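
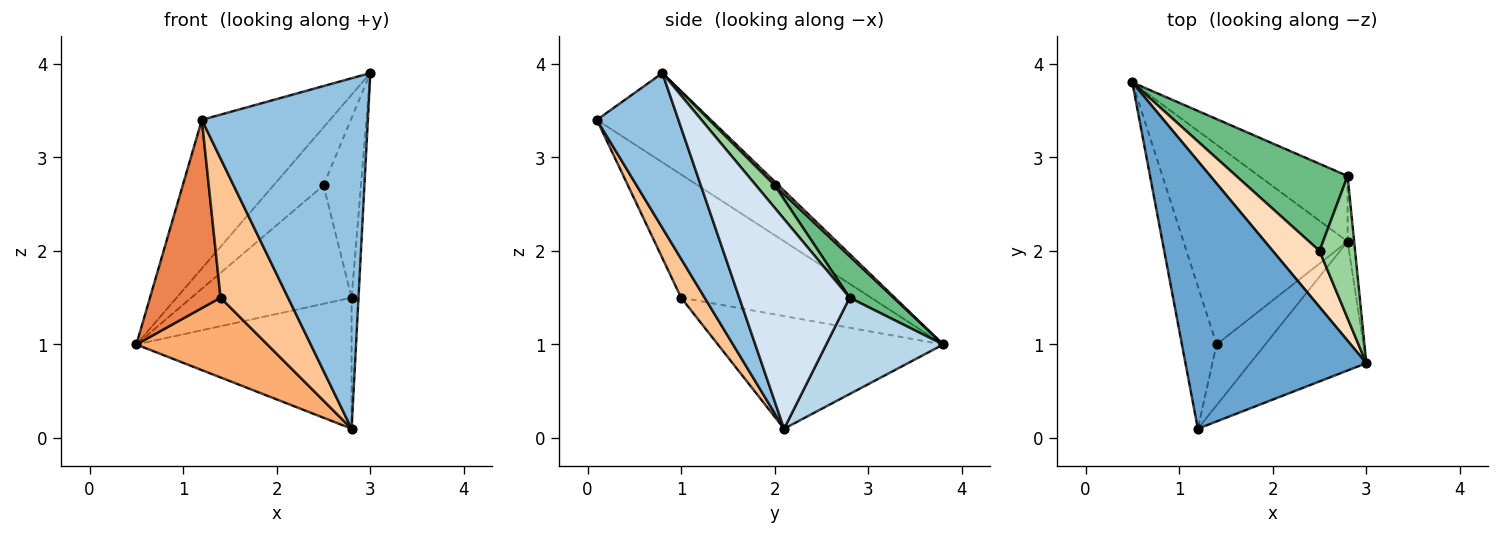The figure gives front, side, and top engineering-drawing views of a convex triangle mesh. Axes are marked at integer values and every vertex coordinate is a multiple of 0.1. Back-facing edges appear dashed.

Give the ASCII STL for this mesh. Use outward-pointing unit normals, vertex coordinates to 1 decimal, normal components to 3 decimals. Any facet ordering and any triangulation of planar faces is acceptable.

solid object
 facet normal -0.396 0.446 0.803
  outer loop
   vertex 1.2 0.1 3.4
   vertex 3.0 0.8 3.9
   vertex 0.5 3.8 1.0
  endloop
 endfacet
 facet normal 0.419 -0.852 -0.314
  outer loop
   vertex 2.8 2.1 0.1
   vertex 3.0 0.8 3.9
   vertex 1.2 0.1 3.4
  endloop
 endfacet
 facet normal 0.437 0.804 -0.402
  outer loop
   vertex 2.8 2.8 1.5
   vertex 2.8 2.1 0.1
   vertex 0.5 3.8 1.0
  endloop
 endfacet
 facet normal 0.998 0.062 -0.031
  outer loop
   vertex 2.8 2.8 1.5
   vertex 3.0 0.8 3.9
   vertex 2.8 2.1 0.1
  endloop
 endfacet
 facet normal -0.906 -0.337 -0.255
  outer loop
   vertex 1.4 1.0 1.5
   vertex 1.2 0.1 3.4
   vertex 0.5 3.8 1.0
  endloop
 endfacet
 facet normal -0.538 -0.313 -0.783
  outer loop
   vertex 1.4 1.0 1.5
   vertex 0.5 3.8 1.0
   vertex 2.8 2.1 0.1
  endloop
 endfacet
 facet normal 0.304 -0.873 -0.381
  outer loop
   vertex 1.4 1.0 1.5
   vertex 2.8 2.1 0.1
   vertex 1.2 0.1 3.4
  endloop
 endfacet
 facet normal 0.056 0.717 0.694
  outer loop
   vertex 2.5 2.0 2.7
   vertex 0.5 3.8 1.0
   vertex 3.0 0.8 3.9
  endloop
 endfacet
 facet normal 0.216 0.787 0.578
  outer loop
   vertex 2.5 2.0 2.7
   vertex 2.8 2.8 1.5
   vertex 0.5 3.8 1.0
  endloop
 endfacet
 facet normal 0.365 0.730 0.578
  outer loop
   vertex 2.5 2.0 2.7
   vertex 3.0 0.8 3.9
   vertex 2.8 2.8 1.5
  endloop
 endfacet
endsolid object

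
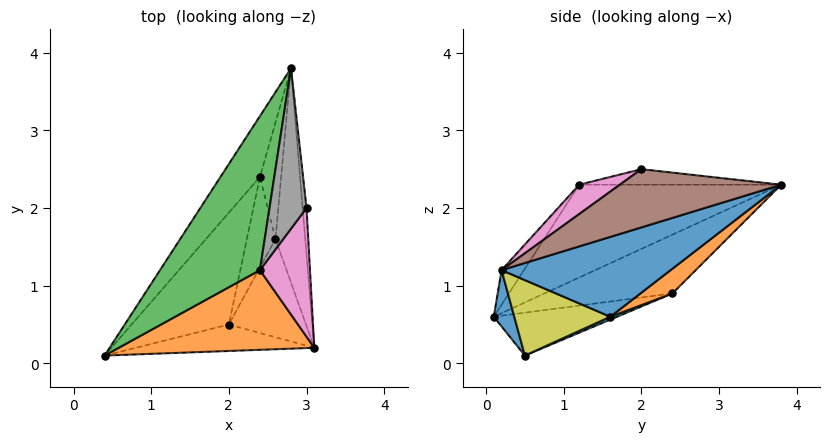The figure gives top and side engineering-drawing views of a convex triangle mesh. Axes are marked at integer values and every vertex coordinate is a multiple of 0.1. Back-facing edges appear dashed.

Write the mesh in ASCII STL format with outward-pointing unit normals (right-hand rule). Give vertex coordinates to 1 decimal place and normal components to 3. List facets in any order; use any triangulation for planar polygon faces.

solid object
 facet normal 0.116 -0.923 -0.368
  outer loop
   vertex 2.0 0.5 0.1
   vertex 3.1 0.2 1.2
   vertex 0.4 0.1 0.6
  endloop
 endfacet
 facet normal -0.111 -0.770 0.629
  outer loop
   vertex 2.4 1.2 2.3
   vertex 0.4 0.1 0.6
   vertex 3.1 0.2 1.2
  endloop
 endfacet
 facet normal -0.677 0.104 0.729
  outer loop
   vertex 2.4 1.2 2.3
   vertex 2.8 3.8 2.3
   vertex 0.4 0.1 0.6
  endloop
 endfacet
 facet normal -0.650 0.622 -0.436
  outer loop
   vertex 2.4 2.4 0.9
   vertex 0.4 0.1 0.6
   vertex 2.8 3.8 2.3
  endloop
 endfacet
 facet normal -0.365 0.426 -0.828
  outer loop
   vertex 2.4 2.4 0.9
   vertex 2.0 0.5 0.1
   vertex 0.4 0.1 0.6
  endloop
 endfacet
 facet normal 0.992 0.103 -0.066
  outer loop
   vertex 3.0 2.0 2.5
   vertex 3.1 0.2 1.2
   vertex 2.8 3.8 2.3
  endloop
 endfacet
 facet normal 0.435 -0.511 0.741
  outer loop
   vertex 3.0 2.0 2.5
   vertex 2.4 1.2 2.3
   vertex 3.1 0.2 1.2
  endloop
 endfacet
 facet normal -0.386 0.059 0.921
  outer loop
   vertex 3.0 2.0 2.5
   vertex 2.8 3.8 2.3
   vertex 2.4 1.2 2.3
  endloop
 endfacet
 facet normal 0.698 -0.056 -0.714
  outer loop
   vertex 2.6 1.6 0.6
   vertex 3.1 0.2 1.2
   vertex 2.0 0.5 0.1
  endloop
 endfacet
 facet normal 0.092 0.370 -0.925
  outer loop
   vertex 2.6 1.6 0.6
   vertex 2.0 0.5 0.1
   vertex 2.4 2.4 0.9
  endloop
 endfacet
 facet normal 0.921 0.182 -0.344
  outer loop
   vertex 2.6 1.6 0.6
   vertex 2.8 3.8 2.3
   vertex 3.1 0.2 1.2
  endloop
 endfacet
 facet normal 0.697 0.398 -0.597
  outer loop
   vertex 2.6 1.6 0.6
   vertex 2.4 2.4 0.9
   vertex 2.8 3.8 2.3
  endloop
 endfacet
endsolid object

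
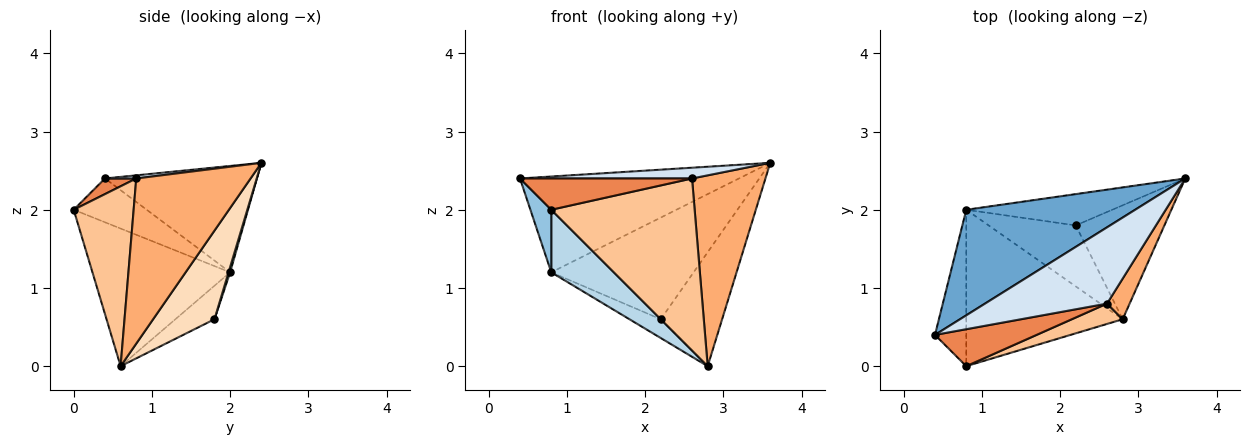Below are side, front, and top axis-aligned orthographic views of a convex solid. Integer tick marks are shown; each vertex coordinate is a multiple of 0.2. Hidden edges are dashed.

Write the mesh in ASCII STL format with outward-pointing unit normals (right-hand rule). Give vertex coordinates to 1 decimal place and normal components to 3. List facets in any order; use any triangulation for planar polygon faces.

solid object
 facet normal -0.423 0.609 0.671
  outer loop
   vertex 0.8 2.0 1.2
   vertex 0.4 0.4 2.4
   vertex 3.6 2.4 2.6
  endloop
 endfacet
 facet normal -0.793 -0.226 -0.566
  outer loop
   vertex 0.8 2.0 1.2
   vertex 0.8 0.0 2.0
   vertex 0.4 0.4 2.4
  endloop
 endfacet
 facet normal -0.633 -0.288 -0.719
  outer loop
   vertex 0.8 2.0 1.2
   vertex 2.8 0.6 0.0
   vertex 0.8 0.0 2.0
  endloop
 endfacet
 facet normal 0.025 -0.140 0.990
  outer loop
   vertex 2.6 0.8 2.4
   vertex 3.6 2.4 2.6
   vertex 0.4 0.4 2.4
  endloop
 endfacet
 facet normal 0.117 -0.642 0.758
  outer loop
   vertex 2.6 0.8 2.4
   vertex 0.4 0.4 2.4
   vertex 0.8 0.0 2.0
  endloop
 endfacet
 facet normal 0.836 -0.537 0.114
  outer loop
   vertex 2.6 0.8 2.4
   vertex 2.8 0.6 0.0
   vertex 3.6 2.4 2.6
  endloop
 endfacet
 facet normal 0.384 -0.917 0.108
  outer loop
   vertex 2.6 0.8 2.4
   vertex 0.8 0.0 2.0
   vertex 2.8 0.6 0.0
  endloop
 endfacet
 facet normal 0.577 0.577 -0.577
  outer loop
   vertex 2.2 1.8 0.6
   vertex 3.6 2.4 2.6
   vertex 2.8 0.6 0.0
  endloop
 endfacet
 facet normal 0.011 0.956 -0.294
  outer loop
   vertex 2.2 1.8 0.6
   vertex 0.8 2.0 1.2
   vertex 3.6 2.4 2.6
  endloop
 endfacet
 facet normal -0.345 0.276 -0.897
  outer loop
   vertex 2.2 1.8 0.6
   vertex 2.8 0.6 0.0
   vertex 0.8 2.0 1.2
  endloop
 endfacet
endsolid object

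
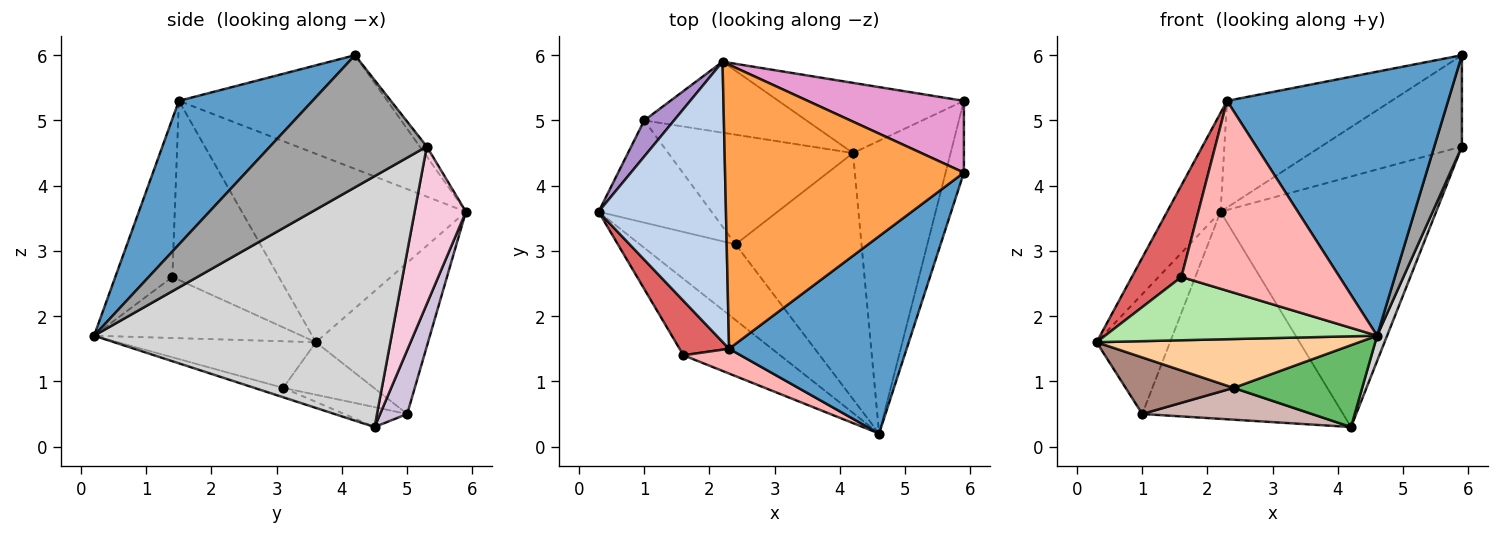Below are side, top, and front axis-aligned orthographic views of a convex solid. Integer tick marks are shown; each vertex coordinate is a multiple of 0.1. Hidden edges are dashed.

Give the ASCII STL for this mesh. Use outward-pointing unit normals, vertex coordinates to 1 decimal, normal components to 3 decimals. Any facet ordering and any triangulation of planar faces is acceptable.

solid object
 facet normal 0.436 -0.721 0.539
  outer loop
   vertex 2.3 1.5 5.3
   vertex 4.6 0.2 1.7
   vertex 5.9 4.2 6.0
  endloop
 endfacet
 facet normal -0.813 0.194 0.549
  outer loop
   vertex 2.2 5.9 3.6
   vertex 0.3 3.6 1.6
   vertex 2.3 1.5 5.3
  endloop
 endfacet
 facet normal -0.407 0.321 0.855
  outer loop
   vertex 2.2 5.9 3.6
   vertex 2.3 1.5 5.3
   vertex 5.9 4.2 6.0
  endloop
 endfacet
 facet normal -0.379 -0.502 -0.778
  outer loop
   vertex 2.4 3.1 0.9
   vertex 4.6 0.2 1.7
   vertex 0.3 3.6 1.6
  endloop
 endfacet
 facet normal -0.071 -0.315 -0.947
  outer loop
   vertex 2.4 3.1 0.9
   vertex 4.2 4.5 0.3
   vertex 4.6 0.2 1.7
  endloop
 endfacet
 facet normal -0.437 -0.573 -0.693
  outer loop
   vertex 1.6 1.4 2.6
   vertex 0.3 3.6 1.6
   vertex 4.6 0.2 1.7
  endloop
 endfacet
 facet normal -0.879 -0.409 0.243
  outer loop
   vertex 1.6 1.4 2.6
   vertex 2.3 1.5 5.3
   vertex 0.3 3.6 1.6
  endloop
 endfacet
 facet normal -0.337 -0.934 0.122
  outer loop
   vertex 1.6 1.4 2.6
   vertex 4.6 0.2 1.7
   vertex 2.3 1.5 5.3
  endloop
 endfacet
 facet normal -0.825 0.541 0.163
  outer loop
   vertex 1.0 5.0 0.5
   vertex 0.3 3.6 1.6
   vertex 2.2 5.9 3.6
  endloop
 endfacet
 facet normal 0.127 0.938 -0.321
  outer loop
   vertex 1.0 5.0 0.5
   vertex 2.2 5.9 3.6
   vertex 4.2 4.5 0.3
  endloop
 endfacet
 facet normal -0.377 -0.448 -0.810
  outer loop
   vertex 1.0 5.0 0.5
   vertex 2.4 3.1 0.9
   vertex 0.3 3.6 1.6
  endloop
 endfacet
 facet normal -0.103 -0.277 -0.955
  outer loop
   vertex 1.0 5.0 0.5
   vertex 4.2 4.5 0.3
   vertex 2.4 3.1 0.9
  endloop
 endfacet
 facet normal -0.039 0.786 0.617
  outer loop
   vertex 5.9 5.3 4.6
   vertex 2.2 5.9 3.6
   vertex 5.9 4.2 6.0
  endloop
 endfacet
 facet normal 0.223 0.939 -0.263
  outer loop
   vertex 5.9 5.3 4.6
   vertex 4.2 4.5 0.3
   vertex 2.2 5.9 3.6
  endloop
 endfacet
 facet normal 0.976 -0.172 -0.135
  outer loop
   vertex 5.9 5.3 4.6
   vertex 5.9 4.2 6.0
   vertex 4.6 0.2 1.7
  endloop
 endfacet
 facet normal 0.931 -0.031 -0.362
  outer loop
   vertex 5.9 5.3 4.6
   vertex 4.6 0.2 1.7
   vertex 4.2 4.5 0.3
  endloop
 endfacet
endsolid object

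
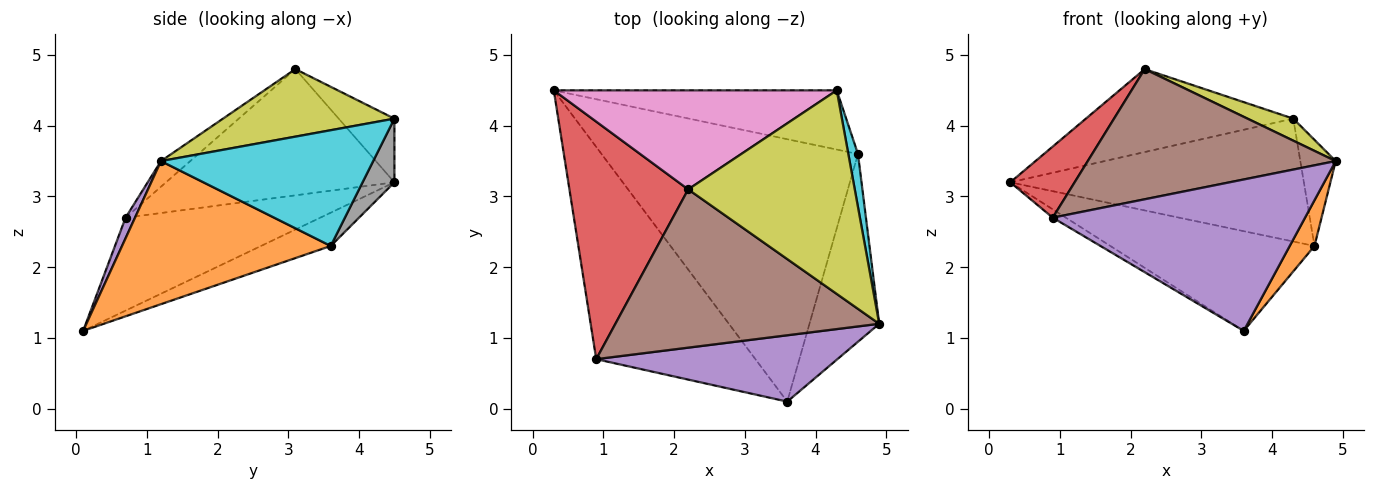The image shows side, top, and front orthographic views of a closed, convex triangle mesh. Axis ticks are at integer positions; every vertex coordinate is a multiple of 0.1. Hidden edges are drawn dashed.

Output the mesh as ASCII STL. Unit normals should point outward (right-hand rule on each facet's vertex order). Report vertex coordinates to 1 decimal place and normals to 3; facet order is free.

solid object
 facet normal -0.120 0.353 -0.928
  outer loop
   vertex 4.6 3.6 2.3
   vertex 3.6 0.1 1.1
   vertex 0.3 4.5 3.2
  endloop
 endfacet
 facet normal 0.894 -0.106 -0.436
  outer loop
   vertex 4.6 3.6 2.3
   vertex 4.9 1.2 3.5
   vertex 3.6 0.1 1.1
  endloop
 endfacet
 facet normal -0.504 0.034 -0.863
  outer loop
   vertex 0.9 0.7 2.7
   vertex 0.3 4.5 3.2
   vertex 3.6 0.1 1.1
  endloop
 endfacet
 facet normal -0.713 -0.201 0.671
  outer loop
   vertex 0.9 0.7 2.7
   vertex 2.2 3.1 4.8
   vertex 0.3 4.5 3.2
  endloop
 endfacet
 facet normal 0.034 -0.915 0.401
  outer loop
   vertex 0.9 0.7 2.7
   vertex 3.6 0.1 1.1
   vertex 4.9 1.2 3.5
  endloop
 endfacet
 facet normal -0.075 -0.633 0.770
  outer loop
   vertex 0.9 0.7 2.7
   vertex 4.9 1.2 3.5
   vertex 2.2 3.1 4.8
  endloop
 endfacet
 facet normal -0.170 0.633 0.755
  outer loop
   vertex 4.3 4.5 4.1
   vertex 0.3 4.5 3.2
   vertex 2.2 3.1 4.8
  endloop
 endfacet
 facet normal 0.097 0.897 -0.432
  outer loop
   vertex 4.3 4.5 4.1
   vertex 4.6 3.6 2.3
   vertex 0.3 4.5 3.2
  endloop
 endfacet
 facet normal 0.374 -0.100 0.922
  outer loop
   vertex 4.3 4.5 4.1
   vertex 2.2 3.1 4.8
   vertex 4.9 1.2 3.5
  endloop
 endfacet
 facet normal 0.983 0.164 0.082
  outer loop
   vertex 4.3 4.5 4.1
   vertex 4.9 1.2 3.5
   vertex 4.6 3.6 2.3
  endloop
 endfacet
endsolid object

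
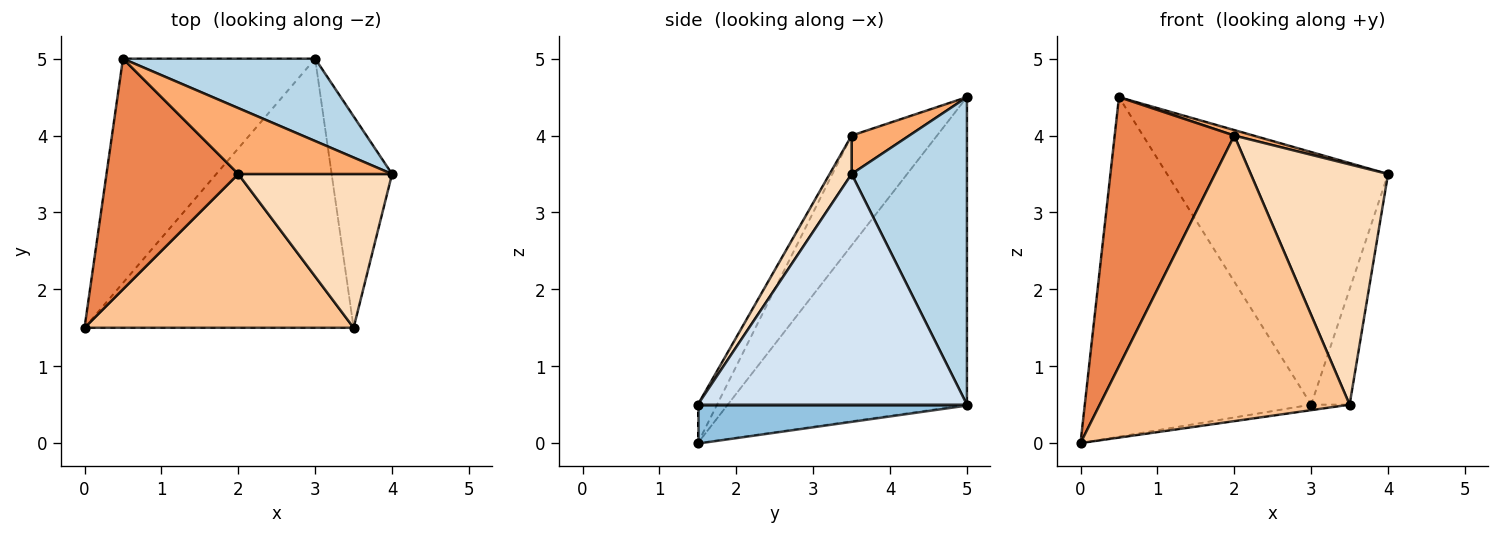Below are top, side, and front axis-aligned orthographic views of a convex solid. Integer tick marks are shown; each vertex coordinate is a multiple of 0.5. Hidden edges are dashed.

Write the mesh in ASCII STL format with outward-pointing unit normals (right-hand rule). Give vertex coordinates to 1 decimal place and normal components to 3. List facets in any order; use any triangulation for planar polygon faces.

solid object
 facet normal -0.661 0.626 -0.413
  outer loop
   vertex 3.0 5.0 0.5
   vertex 0.0 1.5 0.0
   vertex 0.5 5.0 4.5
  endloop
 endfacet
 facet normal 0.141 0.020 -0.990
  outer loop
   vertex 3.0 5.0 0.5
   vertex 3.5 1.5 0.5
   vertex 0.0 1.5 0.0
  endloop
 endfacet
 facet normal 0.444 0.852 0.278
  outer loop
   vertex 3.0 5.0 0.5
   vertex 0.5 5.0 4.5
   vertex 4.0 3.5 3.5
  endloop
 endfacet
 facet normal 0.958 0.137 -0.251
  outer loop
   vertex 3.0 5.0 0.5
   vertex 4.0 3.5 3.5
   vertex 3.5 1.5 0.5
  endloop
 endfacet
 facet normal -0.477 -0.667 0.572
  outer loop
   vertex 2.0 3.5 4.0
   vertex 0.5 5.0 4.5
   vertex 0.0 1.5 0.0
  endloop
 endfacet
 facet normal 0.242 -0.081 0.967
  outer loop
   vertex 2.0 3.5 4.0
   vertex 4.0 3.5 3.5
   vertex 0.5 5.0 4.5
  endloop
 endfacet
 facet normal -0.068 -0.878 0.473
  outer loop
   vertex 2.0 3.5 4.0
   vertex 0.0 1.5 0.0
   vertex 3.5 1.5 0.5
  endloop
 endfacet
 facet normal 0.134 -0.835 0.534
  outer loop
   vertex 2.0 3.5 4.0
   vertex 3.5 1.5 0.5
   vertex 4.0 3.5 3.5
  endloop
 endfacet
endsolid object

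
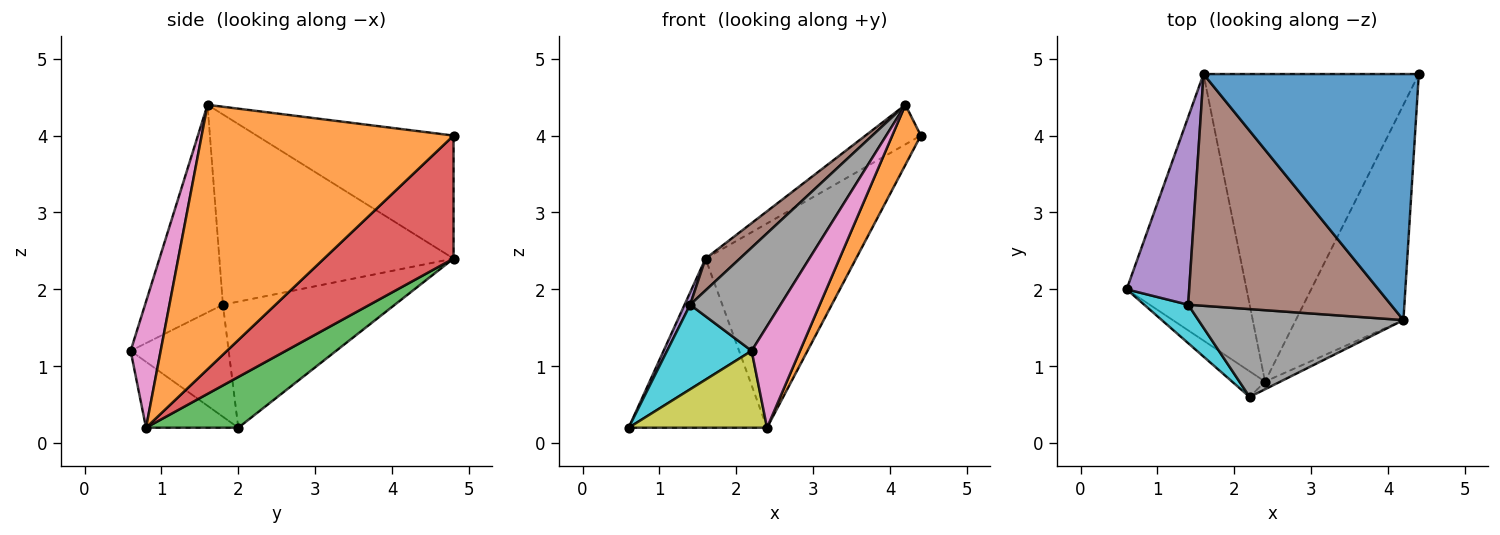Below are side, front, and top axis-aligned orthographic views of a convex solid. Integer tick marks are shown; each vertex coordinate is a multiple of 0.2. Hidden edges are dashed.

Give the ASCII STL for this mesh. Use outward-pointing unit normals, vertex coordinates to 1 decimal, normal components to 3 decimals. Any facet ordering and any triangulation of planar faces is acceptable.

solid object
 facet normal -0.491 0.138 0.860
  outer loop
   vertex 1.6 4.8 2.4
   vertex 4.2 1.6 4.4
   vertex 4.4 4.8 4.0
  endloop
 endfacet
 facet normal 0.921 -0.104 -0.375
  outer loop
   vertex 2.4 0.8 0.2
   vertex 4.4 4.8 4.0
   vertex 4.2 1.6 4.4
  endloop
 endfacet
 facet normal 0.336 0.505 -0.795
  outer loop
   vertex 2.4 0.8 0.2
   vertex 0.6 2.0 0.2
   vertex 1.6 4.8 2.4
  endloop
 endfacet
 facet normal 0.430 0.500 -0.752
  outer loop
   vertex 2.4 0.8 0.2
   vertex 1.6 4.8 2.4
   vertex 4.4 4.8 4.0
  endloop
 endfacet
 facet normal -0.895 -0.029 0.444
  outer loop
   vertex 1.4 1.8 1.8
   vertex 1.6 4.8 2.4
   vertex 0.6 2.0 0.2
  endloop
 endfacet
 facet normal -0.681 -0.100 0.726
  outer loop
   vertex 1.4 1.8 1.8
   vertex 4.2 1.6 4.4
   vertex 1.6 4.8 2.4
  endloop
 endfacet
 facet normal 0.527 -0.848 -0.064
  outer loop
   vertex 2.2 0.6 1.2
   vertex 2.4 0.8 0.2
   vertex 4.2 1.6 4.4
  endloop
 endfacet
 facet normal -0.549 -0.637 0.542
  outer loop
   vertex 2.2 0.6 1.2
   vertex 4.2 1.6 4.4
   vertex 1.4 1.8 1.8
  endloop
 endfacet
 facet normal -0.535 -0.802 -0.267
  outer loop
   vertex 2.2 0.6 1.2
   vertex 0.6 2.0 0.2
   vertex 2.4 0.8 0.2
  endloop
 endfacet
 facet normal -0.726 -0.626 0.285
  outer loop
   vertex 2.2 0.6 1.2
   vertex 1.4 1.8 1.8
   vertex 0.6 2.0 0.2
  endloop
 endfacet
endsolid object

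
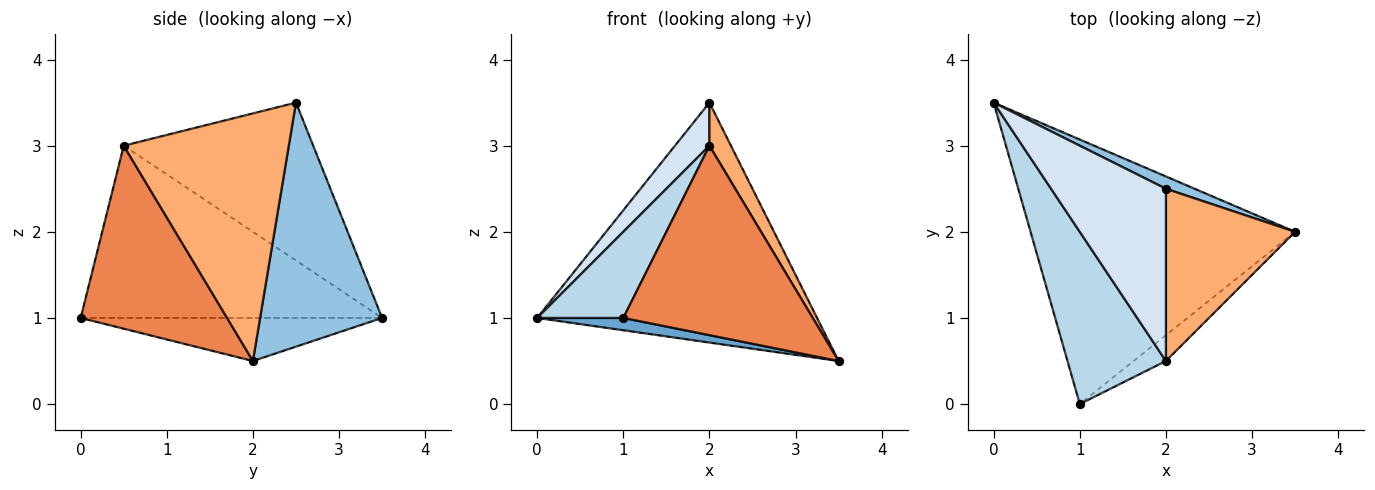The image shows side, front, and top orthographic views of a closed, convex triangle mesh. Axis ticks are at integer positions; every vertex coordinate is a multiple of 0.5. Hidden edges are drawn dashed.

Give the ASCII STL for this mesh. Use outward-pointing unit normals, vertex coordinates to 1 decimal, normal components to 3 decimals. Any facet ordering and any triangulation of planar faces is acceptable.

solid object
 facet normal -0.161 -0.046 -0.986
  outer loop
   vertex 1.0 0.0 1.0
   vertex 0.0 3.5 1.0
   vertex 3.5 2.0 0.5
  endloop
 endfacet
 facet normal 0.399 0.916 0.047
  outer loop
   vertex 2.0 2.5 3.5
   vertex 3.5 2.0 0.5
   vertex 0.0 3.5 1.0
  endloop
 endfacet
 facet normal -0.843 -0.241 0.482
  outer loop
   vertex 2.0 0.5 3.0
   vertex 0.0 3.5 1.0
   vertex 1.0 0.0 1.0
  endloop
 endfacet
 facet normal -0.800 -0.145 0.582
  outer loop
   vertex 2.0 0.5 3.0
   vertex 2.0 2.5 3.5
   vertex 0.0 3.5 1.0
  endloop
 endfacet
 facet normal 0.608 -0.787 -0.107
  outer loop
   vertex 2.0 0.5 3.0
   vertex 1.0 0.0 1.0
   vertex 3.5 2.0 0.5
  endloop
 endfacet
 facet normal 0.881 -0.115 0.460
  outer loop
   vertex 2.0 0.5 3.0
   vertex 3.5 2.0 0.5
   vertex 2.0 2.5 3.5
  endloop
 endfacet
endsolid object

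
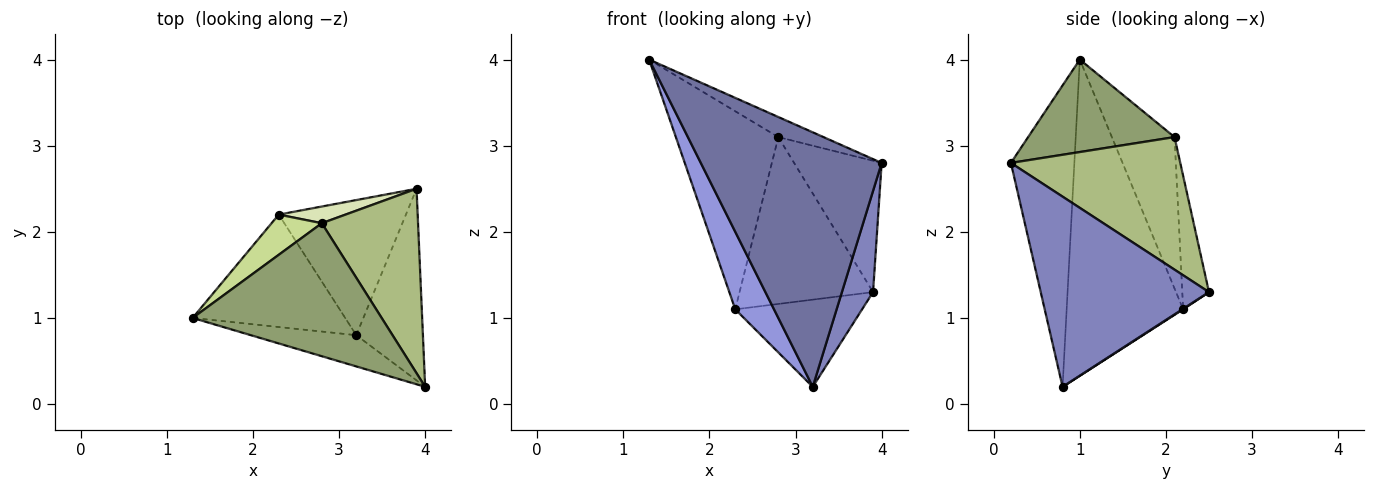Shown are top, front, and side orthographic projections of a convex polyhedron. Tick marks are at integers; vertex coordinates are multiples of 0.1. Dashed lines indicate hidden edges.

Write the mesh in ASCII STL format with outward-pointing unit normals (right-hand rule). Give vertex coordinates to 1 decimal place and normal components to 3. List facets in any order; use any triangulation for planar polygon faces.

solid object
 facet normal -0.329 -0.937 -0.115
  outer loop
   vertex 3.2 0.8 0.2
   vertex 4.0 0.2 2.8
   vertex 1.3 1.0 4.0
  endloop
 endfacet
 facet normal 0.930 -0.172 -0.326
  outer loop
   vertex 3.2 0.8 0.2
   vertex 3.9 2.5 1.3
   vertex 4.0 0.2 2.8
  endloop
 endfacet
 facet normal -0.863 -0.287 -0.416
  outer loop
   vertex 2.3 2.2 1.1
   vertex 3.2 0.8 0.2
   vertex 1.3 1.0 4.0
  endloop
 endfacet
 facet normal 0.003 0.542 -0.840
  outer loop
   vertex 2.3 2.2 1.1
   vertex 3.9 2.5 1.3
   vertex 3.2 0.8 0.2
  endloop
 endfacet
 facet normal 0.435 0.134 0.890
  outer loop
   vertex 2.8 2.1 3.1
   vertex 1.3 1.0 4.0
   vertex 4.0 0.2 2.8
  endloop
 endfacet
 facet normal 0.747 0.386 0.542
  outer loop
   vertex 2.8 2.1 3.1
   vertex 4.0 0.2 2.8
   vertex 3.9 2.5 1.3
  endloop
 endfacet
 facet normal -0.514 0.841 0.171
  outer loop
   vertex 2.8 2.1 3.1
   vertex 2.3 2.2 1.1
   vertex 1.3 1.0 4.0
  endloop
 endfacet
 facet normal -0.195 0.976 0.098
  outer loop
   vertex 2.8 2.1 3.1
   vertex 3.9 2.5 1.3
   vertex 2.3 2.2 1.1
  endloop
 endfacet
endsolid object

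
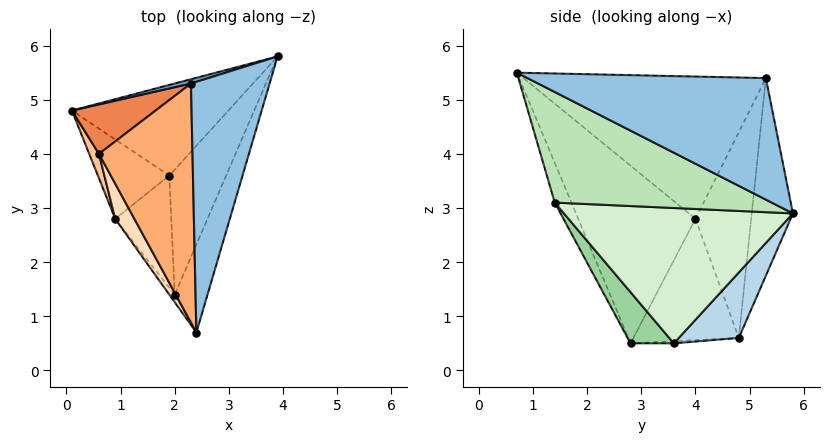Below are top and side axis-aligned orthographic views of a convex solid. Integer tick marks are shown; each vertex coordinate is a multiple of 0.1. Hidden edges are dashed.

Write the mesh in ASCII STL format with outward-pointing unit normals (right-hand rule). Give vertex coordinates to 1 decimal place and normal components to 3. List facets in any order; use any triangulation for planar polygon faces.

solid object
 facet normal -0.267 0.963 0.022
  outer loop
   vertex 2.3 5.3 5.4
   vertex 3.9 5.8 2.9
   vertex 0.1 4.8 0.6
  endloop
 endfacet
 facet normal 0.839 0.030 0.543
  outer loop
   vertex 2.3 5.3 5.4
   vertex 2.4 0.7 5.5
   vertex 3.9 5.8 2.9
  endloop
 endfacet
 facet normal 0.323 0.548 -0.772
  outer loop
   vertex 1.9 3.6 0.5
   vertex 0.1 4.8 0.6
   vertex 3.9 5.8 2.9
  endloop
 endfacet
 facet normal -0.030 0.038 -0.999
  outer loop
   vertex 1.9 3.6 0.5
   vertex 0.9 2.8 0.5
   vertex 0.1 4.8 0.6
  endloop
 endfacet
 facet normal -0.842 0.416 0.343
  outer loop
   vertex 0.6 4.0 2.8
   vertex 2.3 5.3 5.4
   vertex 0.1 4.8 0.6
  endloop
 endfacet
 facet normal -0.836 -0.006 0.549
  outer loop
   vertex 0.6 4.0 2.8
   vertex 2.4 0.7 5.5
   vertex 2.3 5.3 5.4
  endloop
 endfacet
 facet normal -0.925 -0.374 0.074
  outer loop
   vertex 0.6 4.0 2.8
   vertex 0.1 4.8 0.6
   vertex 0.9 2.8 0.5
  endloop
 endfacet
 facet normal -0.905 -0.414 0.098
  outer loop
   vertex 0.6 4.0 2.8
   vertex 0.9 2.8 0.5
   vertex 2.4 0.7 5.5
  endloop
 endfacet
 facet normal -0.690 -0.717 -0.094
  outer loop
   vertex 2.0 1.4 3.1
   vertex 2.4 0.7 5.5
   vertex 0.9 2.8 0.5
  endloop
 endfacet
 facet normal 0.515 -0.644 -0.565
  outer loop
   vertex 2.0 1.4 3.1
   vertex 0.9 2.8 0.5
   vertex 1.9 3.6 0.5
  endloop
 endfacet
 facet normal 0.882 -0.393 -0.261
  outer loop
   vertex 2.0 1.4 3.1
   vertex 3.9 5.8 2.9
   vertex 2.4 0.7 5.5
  endloop
 endfacet
 facet normal 0.851 -0.384 -0.358
  outer loop
   vertex 2.0 1.4 3.1
   vertex 1.9 3.6 0.5
   vertex 3.9 5.8 2.9
  endloop
 endfacet
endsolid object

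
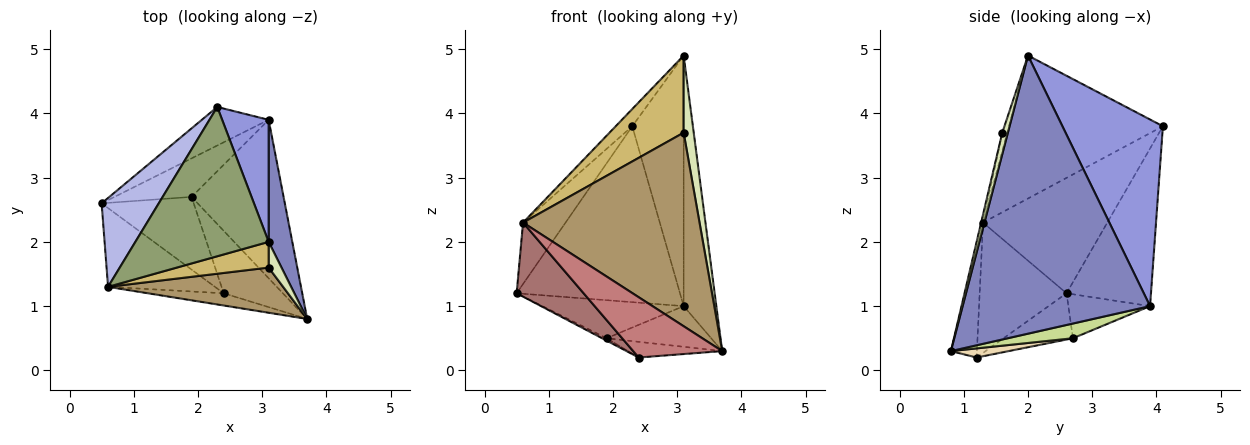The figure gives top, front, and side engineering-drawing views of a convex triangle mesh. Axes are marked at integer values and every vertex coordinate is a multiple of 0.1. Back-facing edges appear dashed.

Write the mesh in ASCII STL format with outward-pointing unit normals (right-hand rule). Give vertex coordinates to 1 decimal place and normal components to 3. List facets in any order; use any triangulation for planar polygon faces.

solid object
 facet normal -0.451 0.872 -0.191
  outer loop
   vertex 3.1 3.9 1.0
   vertex 0.5 2.6 1.2
   vertex 2.3 4.1 3.8
  endloop
 endfacet
 facet normal 0.982 0.171 0.083
  outer loop
   vertex 3.1 3.9 1.0
   vertex 3.1 2.0 4.9
   vertex 3.7 0.8 0.3
  endloop
 endfacet
 facet normal 0.869 0.445 0.217
  outer loop
   vertex 3.1 3.9 1.0
   vertex 2.3 4.1 3.8
   vertex 3.1 2.0 4.9
  endloop
 endfacet
 facet normal -0.857 0.293 0.424
  outer loop
   vertex 0.6 1.3 2.3
   vertex 2.3 4.1 3.8
   vertex 0.5 2.6 1.2
  endloop
 endfacet
 facet normal -0.729 0.078 0.680
  outer loop
   vertex 0.6 1.3 2.3
   vertex 3.1 2.0 4.9
   vertex 2.3 4.1 3.8
  endloop
 endfacet
 facet normal -0.376 0.651 -0.659
  outer loop
   vertex 1.9 2.7 0.5
   vertex 0.5 2.6 1.2
   vertex 3.1 3.9 1.0
  endloop
 endfacet
 facet normal 0.153 0.246 -0.957
  outer loop
   vertex 1.9 2.7 0.5
   vertex 3.1 3.9 1.0
   vertex 3.7 0.8 0.3
  endloop
 endfacet
 facet normal 0.466 -0.839 0.280
  outer loop
   vertex 3.1 1.6 3.7
   vertex 3.7 0.8 0.3
   vertex 3.1 2.0 4.9
  endloop
 endfacet
 facet normal -0.010 -0.974 0.227
  outer loop
   vertex 3.1 1.6 3.7
   vertex 0.6 1.3 2.3
   vertex 3.7 0.8 0.3
  endloop
 endfacet
 facet normal -0.063 -0.947 0.316
  outer loop
   vertex 3.1 1.6 3.7
   vertex 3.1 2.0 4.9
   vertex 0.6 1.3 2.3
  endloop
 endfacet
 facet normal -0.449 0.029 -0.893
  outer loop
   vertex 2.4 1.2 0.2
   vertex 0.5 2.6 1.2
   vertex 1.9 2.7 0.5
  endloop
 endfacet
 facet normal 0.148 0.241 -0.959
  outer loop
   vertex 2.4 1.2 0.2
   vertex 1.9 2.7 0.5
   vertex 3.7 0.8 0.3
  endloop
 endfacet
 facet normal -0.664 -0.512 -0.545
  outer loop
   vertex 2.4 1.2 0.2
   vertex 0.6 1.3 2.3
   vertex 0.5 2.6 1.2
  endloop
 endfacet
 facet normal -0.275 -0.942 -0.191
  outer loop
   vertex 2.4 1.2 0.2
   vertex 3.7 0.8 0.3
   vertex 0.6 1.3 2.3
  endloop
 endfacet
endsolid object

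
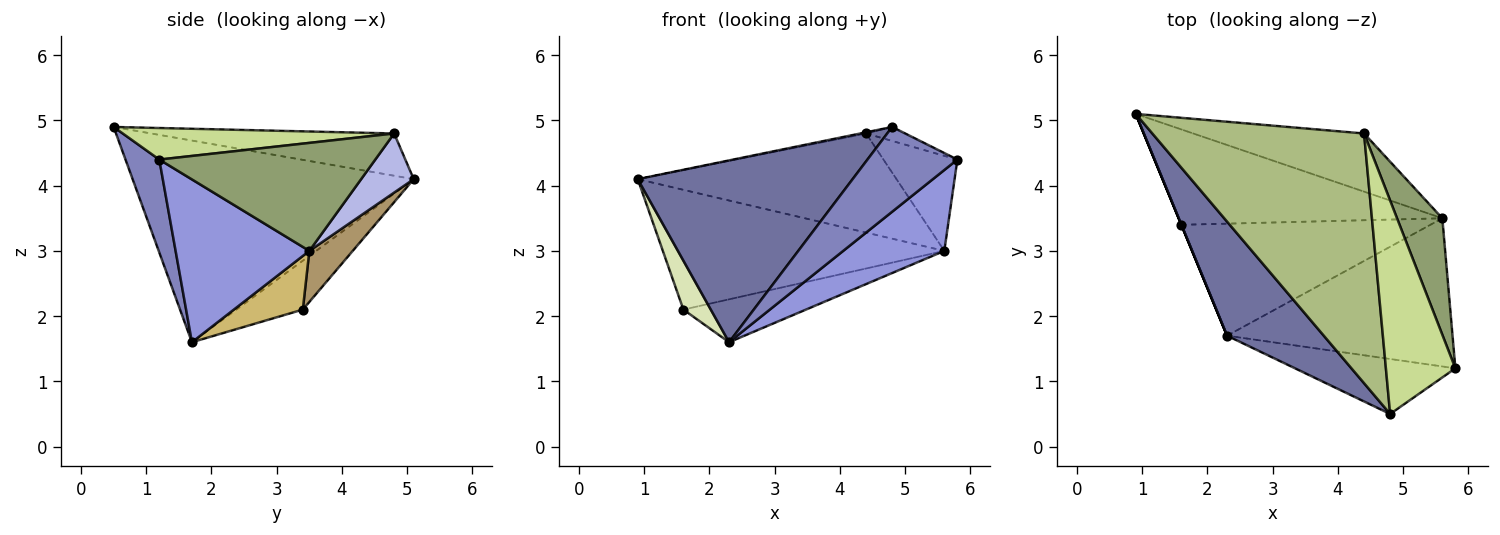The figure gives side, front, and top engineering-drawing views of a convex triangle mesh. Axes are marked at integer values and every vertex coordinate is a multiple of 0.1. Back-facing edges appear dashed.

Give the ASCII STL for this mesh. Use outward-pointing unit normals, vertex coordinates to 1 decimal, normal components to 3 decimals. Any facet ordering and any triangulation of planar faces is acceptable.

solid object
 facet normal -0.742 -0.568 0.356
  outer loop
   vertex 4.8 0.5 4.9
   vertex 0.9 5.1 4.1
   vertex 2.3 1.7 1.6
  endloop
 endfacet
 facet normal 0.301 -0.800 -0.519
  outer loop
   vertex 4.8 0.5 4.9
   vertex 2.3 1.7 1.6
   vertex 5.8 1.2 4.4
  endloop
 endfacet
 facet normal 0.535 -0.405 -0.741
  outer loop
   vertex 5.6 3.5 3.0
   vertex 5.8 1.2 4.4
   vertex 2.3 1.7 1.6
  endloop
 endfacet
 facet normal 0.173 0.850 -0.499
  outer loop
   vertex 4.4 4.8 4.8
   vertex 5.6 3.5 3.0
   vertex 0.9 5.1 4.1
  endloop
 endfacet
 facet normal 0.879 0.301 0.369
  outer loop
   vertex 4.4 4.8 4.8
   vertex 5.8 1.2 4.4
   vertex 5.6 3.5 3.0
  endloop
 endfacet
 facet normal -0.196 0.005 0.981
  outer loop
   vertex 4.4 4.8 4.8
   vertex 0.9 5.1 4.1
   vertex 4.8 0.5 4.9
  endloop
 endfacet
 facet normal 0.413 0.060 0.909
  outer loop
   vertex 4.4 4.8 4.8
   vertex 4.8 0.5 4.9
   vertex 5.8 1.2 4.4
  endloop
 endfacet
 facet normal -0.925 -0.381 0.000
  outer loop
   vertex 1.6 3.4 2.1
   vertex 2.3 1.7 1.6
   vertex 0.9 5.1 4.1
  endloop
 endfacet
 facet normal 0.120 0.777 -0.618
  outer loop
   vertex 1.6 3.4 2.1
   vertex 0.9 5.1 4.1
   vertex 5.6 3.5 3.0
  endloop
 endfacet
 facet normal 0.197 0.350 -0.916
  outer loop
   vertex 1.6 3.4 2.1
   vertex 5.6 3.5 3.0
   vertex 2.3 1.7 1.6
  endloop
 endfacet
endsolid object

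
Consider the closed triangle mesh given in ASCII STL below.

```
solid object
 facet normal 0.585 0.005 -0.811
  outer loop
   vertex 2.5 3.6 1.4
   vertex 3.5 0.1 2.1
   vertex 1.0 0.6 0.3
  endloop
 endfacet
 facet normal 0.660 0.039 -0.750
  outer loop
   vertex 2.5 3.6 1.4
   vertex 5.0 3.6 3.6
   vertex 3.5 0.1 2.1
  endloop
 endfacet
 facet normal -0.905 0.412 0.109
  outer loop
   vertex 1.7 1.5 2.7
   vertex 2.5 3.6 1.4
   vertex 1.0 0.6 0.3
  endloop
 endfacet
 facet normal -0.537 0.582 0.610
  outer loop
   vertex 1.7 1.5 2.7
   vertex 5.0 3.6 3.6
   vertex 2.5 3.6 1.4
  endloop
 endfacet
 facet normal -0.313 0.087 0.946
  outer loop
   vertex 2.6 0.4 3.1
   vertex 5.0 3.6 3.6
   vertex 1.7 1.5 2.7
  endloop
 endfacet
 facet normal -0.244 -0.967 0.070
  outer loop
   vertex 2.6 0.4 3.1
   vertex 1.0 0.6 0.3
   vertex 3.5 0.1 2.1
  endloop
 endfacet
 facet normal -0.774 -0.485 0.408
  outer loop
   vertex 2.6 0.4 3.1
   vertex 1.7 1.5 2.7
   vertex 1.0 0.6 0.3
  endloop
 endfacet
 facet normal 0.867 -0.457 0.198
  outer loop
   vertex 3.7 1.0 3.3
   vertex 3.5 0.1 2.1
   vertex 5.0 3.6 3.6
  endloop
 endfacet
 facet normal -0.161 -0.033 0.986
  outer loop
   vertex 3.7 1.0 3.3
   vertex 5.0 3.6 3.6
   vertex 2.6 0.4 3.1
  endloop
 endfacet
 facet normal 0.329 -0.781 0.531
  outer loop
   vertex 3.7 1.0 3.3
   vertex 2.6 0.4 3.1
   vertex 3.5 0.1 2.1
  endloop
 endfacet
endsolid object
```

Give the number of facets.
10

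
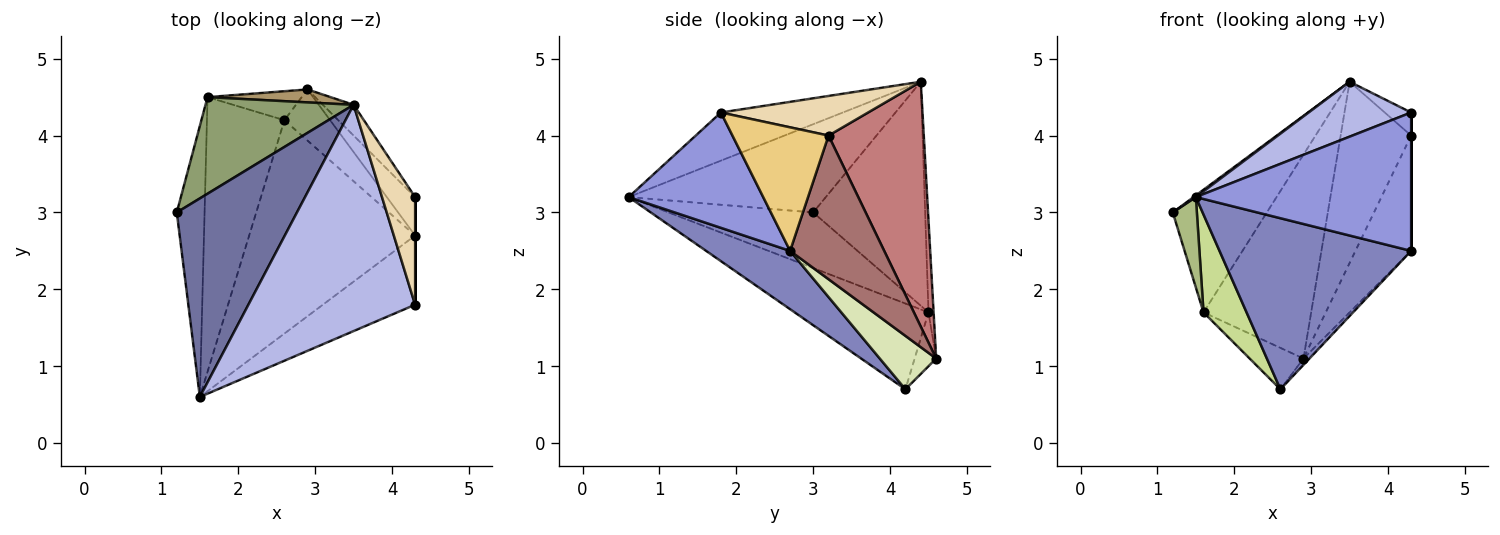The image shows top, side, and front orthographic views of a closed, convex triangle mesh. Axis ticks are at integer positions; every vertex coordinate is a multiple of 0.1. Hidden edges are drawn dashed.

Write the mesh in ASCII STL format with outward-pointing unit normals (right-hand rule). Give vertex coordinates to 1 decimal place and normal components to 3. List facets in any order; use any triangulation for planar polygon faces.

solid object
 facet normal -0.592 -0.007 0.806
  outer loop
   vertex 3.5 4.4 4.7
   vertex 1.2 3.0 3.0
   vertex 1.5 0.6 3.2
  endloop
 endfacet
 facet normal 0.264 -0.603 -0.752
  outer loop
   vertex 2.6 4.2 0.7
   vertex 4.3 2.7 2.5
   vertex 1.5 0.6 3.2
  endloop
 endfacet
 facet normal 0.488 -0.781 -0.390
  outer loop
   vertex 4.3 1.8 4.3
   vertex 1.5 0.6 3.2
   vertex 4.3 2.7 2.5
  endloop
 endfacet
 facet normal -0.270 -0.227 0.936
  outer loop
   vertex 4.3 1.8 4.3
   vertex 3.5 4.4 4.7
   vertex 1.5 0.6 3.2
  endloop
 endfacet
 facet normal -0.683 0.574 0.452
  outer loop
   vertex 1.6 4.5 1.7
   vertex 1.2 3.0 3.0
   vertex 3.5 4.4 4.7
  endloop
 endfacet
 facet normal -0.885 -0.147 -0.442
  outer loop
   vertex 1.6 4.5 1.7
   vertex 1.5 0.6 3.2
   vertex 1.2 3.0 3.0
  endloop
 endfacet
 facet normal -0.722 -0.232 -0.652
  outer loop
   vertex 1.6 4.5 1.7
   vertex 2.6 4.2 0.7
   vertex 1.5 0.6 3.2
  endloop
 endfacet
 facet normal 0.757 0.080 -0.648
  outer loop
   vertex 2.9 4.6 1.1
   vertex 4.3 2.7 2.5
   vertex 2.6 4.2 0.7
  endloop
 endfacet
 facet normal -0.047 0.997 0.063
  outer loop
   vertex 2.9 4.6 1.1
   vertex 1.6 4.5 1.7
   vertex 3.5 4.4 4.7
  endloop
 endfacet
 facet normal -0.311 0.778 -0.545
  outer loop
   vertex 2.9 4.6 1.1
   vertex 2.6 4.2 0.7
   vertex 1.6 4.5 1.7
  endloop
 endfacet
 facet normal 1.000 0.000 0.000
  outer loop
   vertex 4.3 3.2 4.0
   vertex 4.3 1.8 4.3
   vertex 4.3 2.7 2.5
  endloop
 endfacet
 facet normal 0.760 0.136 0.635
  outer loop
   vertex 4.3 3.2 4.0
   vertex 3.5 4.4 4.7
   vertex 4.3 1.8 4.3
  endloop
 endfacet
 facet normal 0.849 0.502 -0.167
  outer loop
   vertex 4.3 3.2 4.0
   vertex 4.3 2.7 2.5
   vertex 2.9 4.6 1.1
  endloop
 endfacet
 facet normal 0.800 0.592 -0.100
  outer loop
   vertex 4.3 3.2 4.0
   vertex 2.9 4.6 1.1
   vertex 3.5 4.4 4.7
  endloop
 endfacet
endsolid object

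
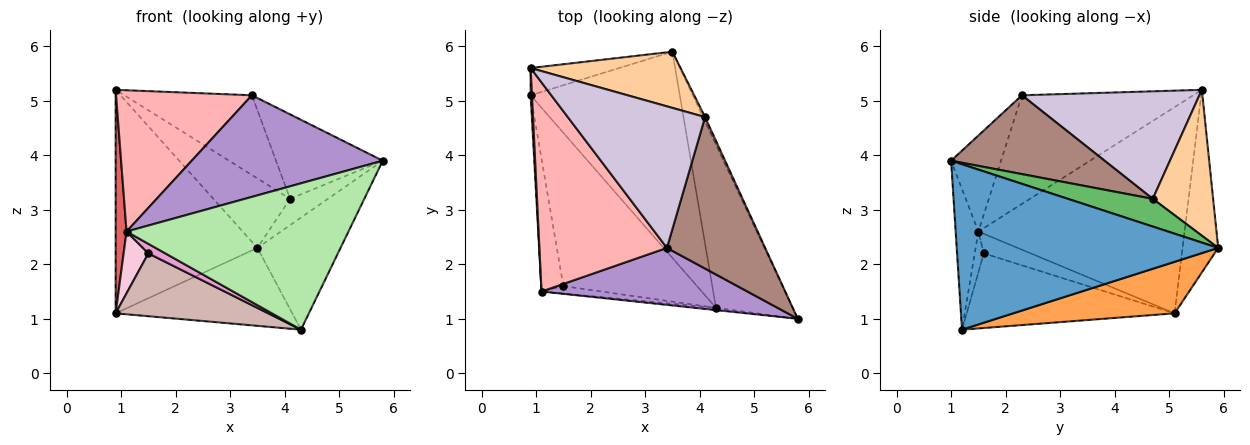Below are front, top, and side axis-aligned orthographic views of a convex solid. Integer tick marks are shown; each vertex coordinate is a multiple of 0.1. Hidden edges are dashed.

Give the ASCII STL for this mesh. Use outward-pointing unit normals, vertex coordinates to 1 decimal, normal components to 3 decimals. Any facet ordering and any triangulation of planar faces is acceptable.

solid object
 facet normal 0.872 0.277 -0.404
  outer loop
   vertex 4.3 1.2 0.8
   vertex 3.5 5.9 2.3
   vertex 5.8 1.0 3.9
  endloop
 endfacet
 facet normal -0.242 0.963 -0.117
  outer loop
   vertex 0.9 5.1 1.1
   vertex 0.9 5.6 5.2
   vertex 3.5 5.9 2.3
  endloop
 endfacet
 facet normal 0.307 0.336 -0.890
  outer loop
   vertex 0.9 5.1 1.1
   vertex 3.5 5.9 2.3
   vertex 4.3 1.2 0.8
  endloop
 endfacet
 facet normal 0.522 0.663 0.536
  outer loop
   vertex 4.1 4.7 3.2
   vertex 3.5 5.9 2.3
   vertex 0.9 5.6 5.2
  endloop
 endfacet
 facet normal 0.911 0.406 -0.066
  outer loop
   vertex 4.1 4.7 3.2
   vertex 5.8 1.0 3.9
   vertex 3.5 5.9 2.3
  endloop
 endfacet
 facet normal -0.102 -0.995 -0.015
  outer loop
   vertex 1.1 1.5 2.6
   vertex 4.3 1.2 0.8
   vertex 5.8 1.0 3.9
  endloop
 endfacet
 facet normal -0.999 -0.053 0.006
  outer loop
   vertex 1.1 1.5 2.6
   vertex 0.9 5.6 5.2
   vertex 0.9 5.1 1.1
  endloop
 endfacet
 facet normal -0.577 -0.457 0.677
  outer loop
   vertex 3.4 2.3 5.1
   vertex 0.9 5.6 5.2
   vertex 1.1 1.5 2.6
  endloop
 endfacet
 facet normal -0.222 -0.850 0.477
  outer loop
   vertex 3.4 2.3 5.1
   vertex 1.1 1.5 2.6
   vertex 5.8 1.0 3.9
  endloop
 endfacet
 facet normal 0.564 0.405 0.720
  outer loop
   vertex 3.4 2.3 5.1
   vertex 4.1 4.7 3.2
   vertex 0.9 5.6 5.2
  endloop
 endfacet
 facet normal 0.574 0.399 0.715
  outer loop
   vertex 3.4 2.3 5.1
   vertex 5.8 1.0 3.9
   vertex 4.1 4.7 3.2
  endloop
 endfacet
 facet normal -0.459 -0.337 -0.822
  outer loop
   vertex 1.5 1.6 2.2
   vertex 0.9 5.1 1.1
   vertex 4.3 1.2 0.8
  endloop
 endfacet
 facet normal -0.388 -0.725 -0.569
  outer loop
   vertex 1.5 1.6 2.2
   vertex 4.3 1.2 0.8
   vertex 1.1 1.5 2.6
  endloop
 endfacet
 facet normal -0.625 -0.330 -0.708
  outer loop
   vertex 1.5 1.6 2.2
   vertex 1.1 1.5 2.6
   vertex 0.9 5.1 1.1
  endloop
 endfacet
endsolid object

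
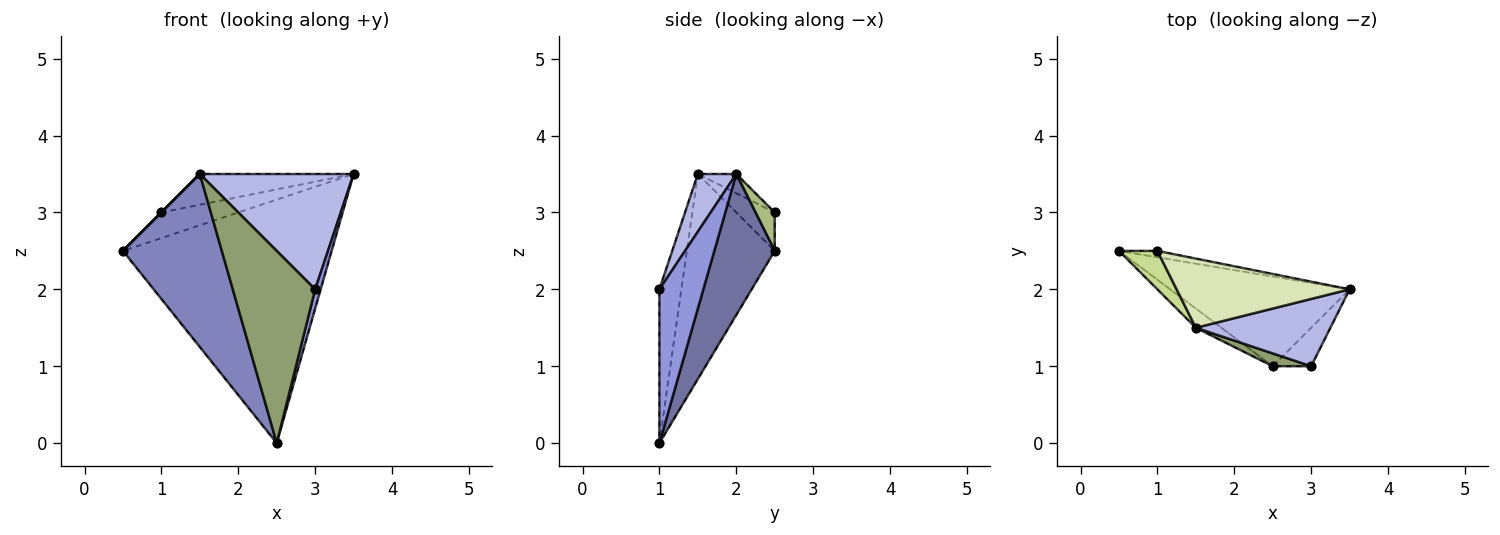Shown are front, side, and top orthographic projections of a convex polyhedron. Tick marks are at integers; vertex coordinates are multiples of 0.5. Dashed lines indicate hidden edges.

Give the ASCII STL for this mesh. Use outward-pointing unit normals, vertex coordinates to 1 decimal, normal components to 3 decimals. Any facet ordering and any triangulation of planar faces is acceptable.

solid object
 facet normal 0.262 0.906 -0.334
  outer loop
   vertex 2.5 1.0 0.0
   vertex 0.5 2.5 2.5
   vertex 3.5 2.0 3.5
  endloop
 endfacet
 facet normal -0.662 -0.745 -0.083
  outer loop
   vertex 1.5 1.5 3.5
   vertex 0.5 2.5 2.5
   vertex 2.5 1.0 0.0
  endloop
 endfacet
 facet normal 0.963 -0.120 -0.241
  outer loop
   vertex 3.0 1.0 2.0
   vertex 2.5 1.0 0.0
   vertex 3.5 2.0 3.5
  endloop
 endfacet
 facet normal 0.211 -0.844 0.493
  outer loop
   vertex 3.0 1.0 2.0
   vertex 3.5 2.0 3.5
   vertex 1.5 1.5 3.5
  endloop
 endfacet
 facet normal -0.257 -0.964 0.064
  outer loop
   vertex 3.0 1.0 2.0
   vertex 1.5 1.5 3.5
   vertex 2.5 1.0 0.0
  endloop
 endfacet
 facet normal 0.236 0.943 -0.236
  outer loop
   vertex 1.0 2.5 3.0
   vertex 3.5 2.0 3.5
   vertex 0.5 2.5 2.5
  endloop
 endfacet
 facet normal -0.707 0.000 0.707
  outer loop
   vertex 1.0 2.5 3.0
   vertex 0.5 2.5 2.5
   vertex 1.5 1.5 3.5
  endloop
 endfacet
 facet normal -0.101 0.404 0.909
  outer loop
   vertex 1.0 2.5 3.0
   vertex 1.5 1.5 3.5
   vertex 3.5 2.0 3.5
  endloop
 endfacet
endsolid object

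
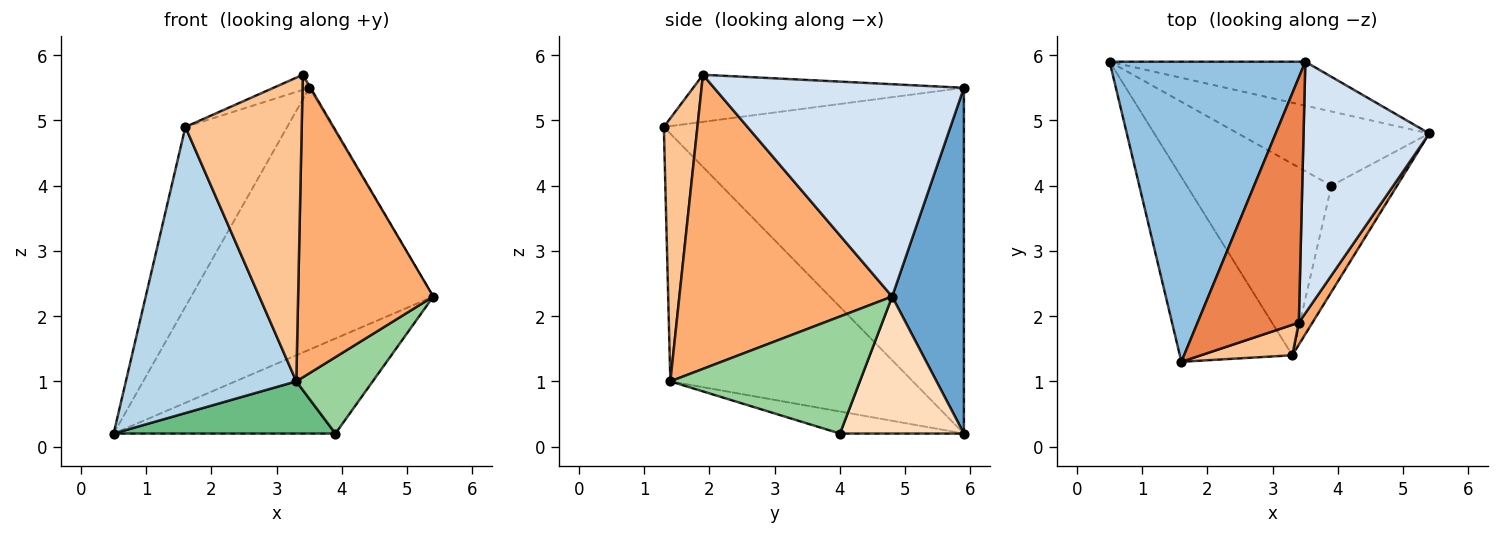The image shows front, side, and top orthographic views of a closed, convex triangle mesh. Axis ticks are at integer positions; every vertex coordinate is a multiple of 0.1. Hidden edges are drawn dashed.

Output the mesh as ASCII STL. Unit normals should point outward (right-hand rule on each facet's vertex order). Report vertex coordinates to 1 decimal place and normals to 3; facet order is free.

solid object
 facet normal 0.281 0.947 -0.159
  outer loop
   vertex 3.5 5.9 5.5
   vertex 5.4 4.8 2.3
   vertex 0.5 5.9 0.2
  endloop
 endfacet
 facet normal -0.835 0.283 0.472
  outer loop
   vertex 3.5 5.9 5.5
   vertex 0.5 5.9 0.2
   vertex 1.6 1.3 4.9
  endloop
 endfacet
 facet normal -0.767 -0.539 -0.348
  outer loop
   vertex 3.3 1.4 1.0
   vertex 1.6 1.3 4.9
   vertex 0.5 5.9 0.2
  endloop
 endfacet
 facet normal 0.860 0.004 0.510
  outer loop
   vertex 3.4 1.9 5.7
   vertex 5.4 4.8 2.3
   vertex 3.5 5.9 5.5
  endloop
 endfacet
 facet normal -0.421 0.056 0.905
  outer loop
   vertex 3.4 1.9 5.7
   vertex 3.5 5.9 5.5
   vertex 1.6 1.3 4.9
  endloop
 endfacet
 facet normal 0.843 -0.536 0.039
  outer loop
   vertex 3.4 1.9 5.7
   vertex 3.3 1.4 1.0
   vertex 5.4 4.8 2.3
  endloop
 endfacet
 facet normal 0.276 -0.956 0.096
  outer loop
   vertex 3.4 1.9 5.7
   vertex 1.6 1.3 4.9
   vertex 3.3 1.4 1.0
  endloop
 endfacet
 facet normal 0.403 0.722 -0.563
  outer loop
   vertex 3.9 4.0 0.2
   vertex 0.5 5.9 0.2
   vertex 5.4 4.8 2.3
  endloop
 endfacet
 facet normal -0.145 -0.260 -0.955
  outer loop
   vertex 3.9 4.0 0.2
   vertex 3.3 1.4 1.0
   vertex 0.5 5.9 0.2
  endloop
 endfacet
 facet normal 0.823 -0.332 -0.461
  outer loop
   vertex 3.9 4.0 0.2
   vertex 5.4 4.8 2.3
   vertex 3.3 1.4 1.0
  endloop
 endfacet
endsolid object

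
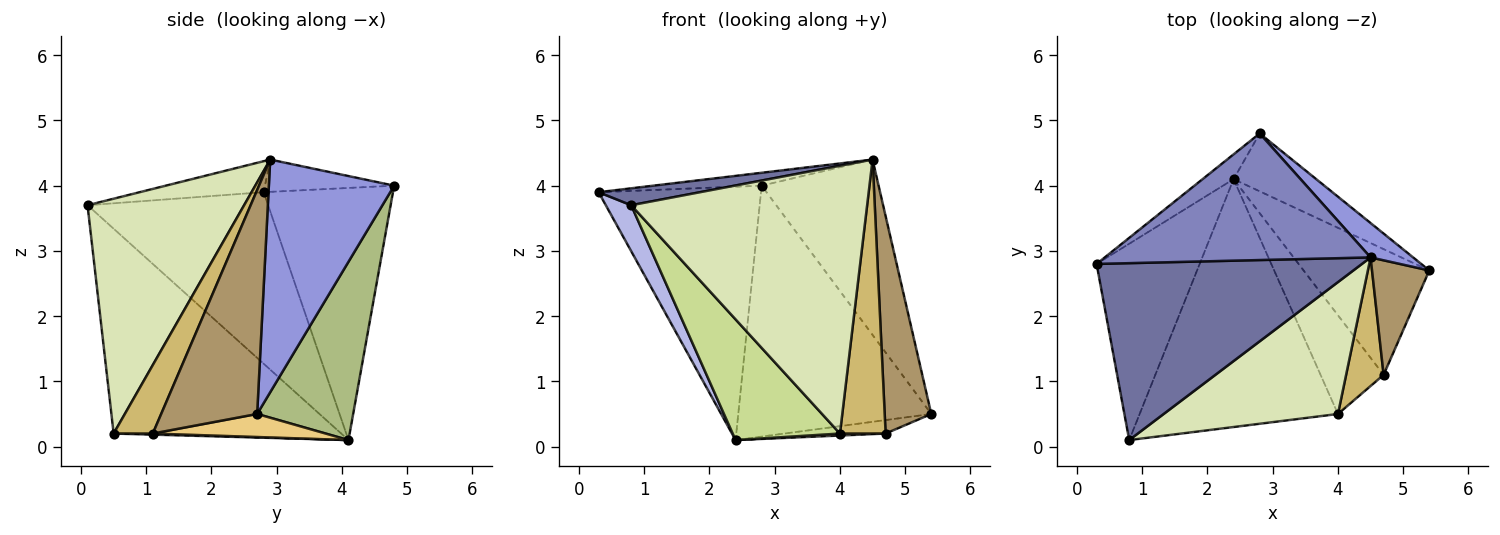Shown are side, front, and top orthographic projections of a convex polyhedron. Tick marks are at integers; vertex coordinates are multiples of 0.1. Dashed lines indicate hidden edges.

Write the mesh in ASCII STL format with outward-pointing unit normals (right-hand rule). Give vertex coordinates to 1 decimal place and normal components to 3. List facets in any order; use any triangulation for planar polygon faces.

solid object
 facet normal -0.115 -0.095 0.989
  outer loop
   vertex 4.5 2.9 4.4
   vertex 0.3 2.8 3.9
   vertex 0.8 0.1 3.7
  endloop
 endfacet
 facet normal -0.120 0.101 0.988
  outer loop
   vertex 2.8 4.8 4.0
   vertex 0.3 2.8 3.9
   vertex 4.5 2.9 4.4
  endloop
 endfacet
 facet normal 0.725 0.676 0.133
  outer loop
   vertex 2.8 4.8 4.0
   vertex 4.5 2.9 4.4
   vertex 5.4 2.7 0.5
  endloop
 endfacet
 facet normal -0.851 -0.120 -0.511
  outer loop
   vertex 2.4 4.1 0.1
   vertex 0.8 0.1 3.7
   vertex 0.3 2.8 3.9
  endloop
 endfacet
 facet normal -0.621 0.780 -0.076
  outer loop
   vertex 2.4 4.1 0.1
   vertex 0.3 2.8 3.9
   vertex 2.8 4.8 4.0
  endloop
 endfacet
 facet normal 0.436 0.877 -0.202
  outer loop
   vertex 2.4 4.1 0.1
   vertex 2.8 4.8 4.0
   vertex 5.4 2.7 0.5
  endloop
 endfacet
 facet normal -0.680 -0.321 -0.659
  outer loop
   vertex 4.0 0.5 0.2
   vertex 0.8 0.1 3.7
   vertex 2.4 4.1 0.1
  endloop
 endfacet
 facet normal 0.512 -0.771 0.380
  outer loop
   vertex 4.0 0.5 0.2
   vertex 4.5 2.9 4.4
   vertex 0.8 0.1 3.7
  endloop
 endfacet
 facet normal 0.877 -0.426 0.224
  outer loop
   vertex 4.7 1.1 0.2
   vertex 5.4 2.7 0.5
   vertex 4.5 2.9 4.4
  endloop
 endfacet
 facet normal 0.613 -0.715 0.336
  outer loop
   vertex 4.7 1.1 0.2
   vertex 4.5 2.9 4.4
   vertex 4.0 0.5 0.2
  endloop
 endfacet
 facet normal 0.179 0.105 -0.978
  outer loop
   vertex 4.7 1.1 0.2
   vertex 2.4 4.1 0.1
   vertex 5.4 2.7 0.5
  endloop
 endfacet
 facet normal 0.017 -0.020 -1.000
  outer loop
   vertex 4.7 1.1 0.2
   vertex 4.0 0.5 0.2
   vertex 2.4 4.1 0.1
  endloop
 endfacet
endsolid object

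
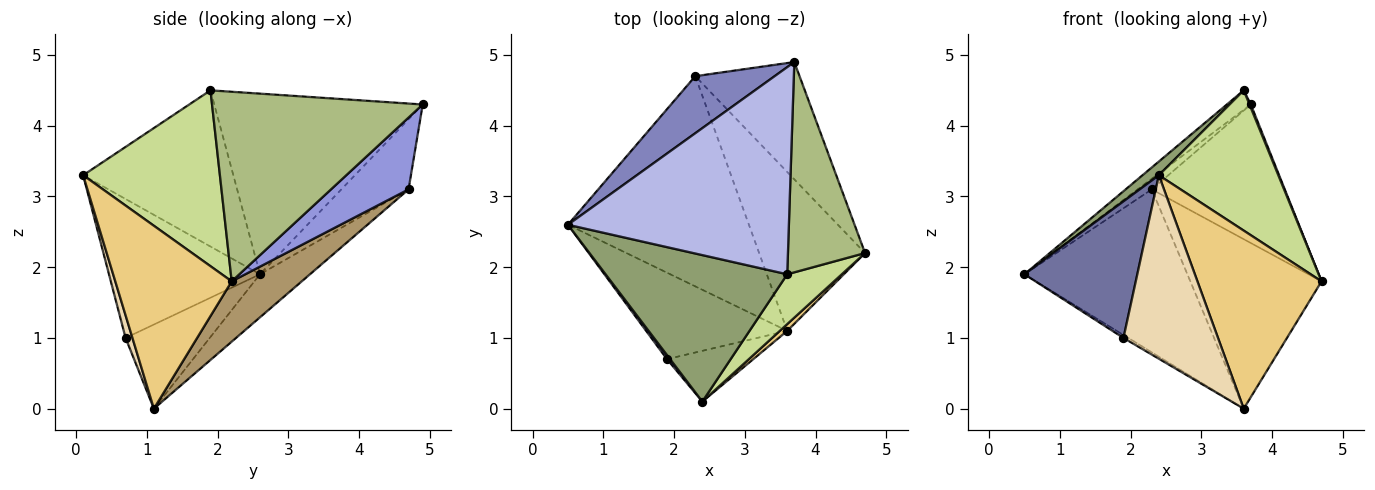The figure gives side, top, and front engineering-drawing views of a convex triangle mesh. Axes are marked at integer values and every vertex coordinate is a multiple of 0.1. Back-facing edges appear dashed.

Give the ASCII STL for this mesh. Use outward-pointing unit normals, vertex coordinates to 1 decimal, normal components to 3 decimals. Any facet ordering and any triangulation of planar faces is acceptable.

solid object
 facet normal -0.801 -0.599 0.018
  outer loop
   vertex 1.9 0.7 1.0
   vertex 2.4 0.1 3.3
   vertex 0.5 2.6 1.9
  endloop
 endfacet
 facet normal -0.656 0.138 0.742
  outer loop
   vertex 2.3 4.7 3.1
   vertex 0.5 2.6 1.9
   vertex 3.7 4.9 4.3
  endloop
 endfacet
 facet normal 0.406 0.697 -0.590
  outer loop
   vertex 2.3 4.7 3.1
   vertex 3.7 4.9 4.3
   vertex 4.7 2.2 1.8
  endloop
 endfacet
 facet normal -0.631 0.073 0.772
  outer loop
   vertex 3.6 1.9 4.5
   vertex 3.7 4.9 4.3
   vertex 0.5 2.6 1.9
  endloop
 endfacet
 facet normal -0.650 -0.071 0.756
  outer loop
   vertex 3.6 1.9 4.5
   vertex 0.5 2.6 1.9
   vertex 2.4 0.1 3.3
  endloop
 endfacet
 facet normal 0.926 -0.006 0.377
  outer loop
   vertex 3.6 1.9 4.5
   vertex 4.7 2.2 1.8
   vertex 3.7 4.9 4.3
  endloop
 endfacet
 facet normal 0.733 -0.641 0.228
  outer loop
   vertex 3.6 1.9 4.5
   vertex 2.4 0.1 3.3
   vertex 4.7 2.2 1.8
  endloop
 endfacet
 facet normal -0.185 0.602 -0.777
  outer loop
   vertex 3.6 1.1 0.0
   vertex 0.5 2.6 1.9
   vertex 2.3 4.7 3.1
  endloop
 endfacet
 facet normal 0.363 0.680 -0.637
  outer loop
   vertex 3.6 1.1 0.0
   vertex 2.3 4.7 3.1
   vertex 4.7 2.2 1.8
  endloop
 endfacet
 facet normal -0.512 0.029 -0.859
  outer loop
   vertex 3.6 1.1 0.0
   vertex 1.9 0.7 1.0
   vertex 0.5 2.6 1.9
  endloop
 endfacet
 facet normal 0.684 -0.729 0.028
  outer loop
   vertex 3.6 1.1 0.0
   vertex 4.7 2.2 1.8
   vertex 2.4 0.1 3.3
  endloop
 endfacet
 facet normal 0.070 -0.961 -0.266
  outer loop
   vertex 3.6 1.1 0.0
   vertex 2.4 0.1 3.3
   vertex 1.9 0.7 1.0
  endloop
 endfacet
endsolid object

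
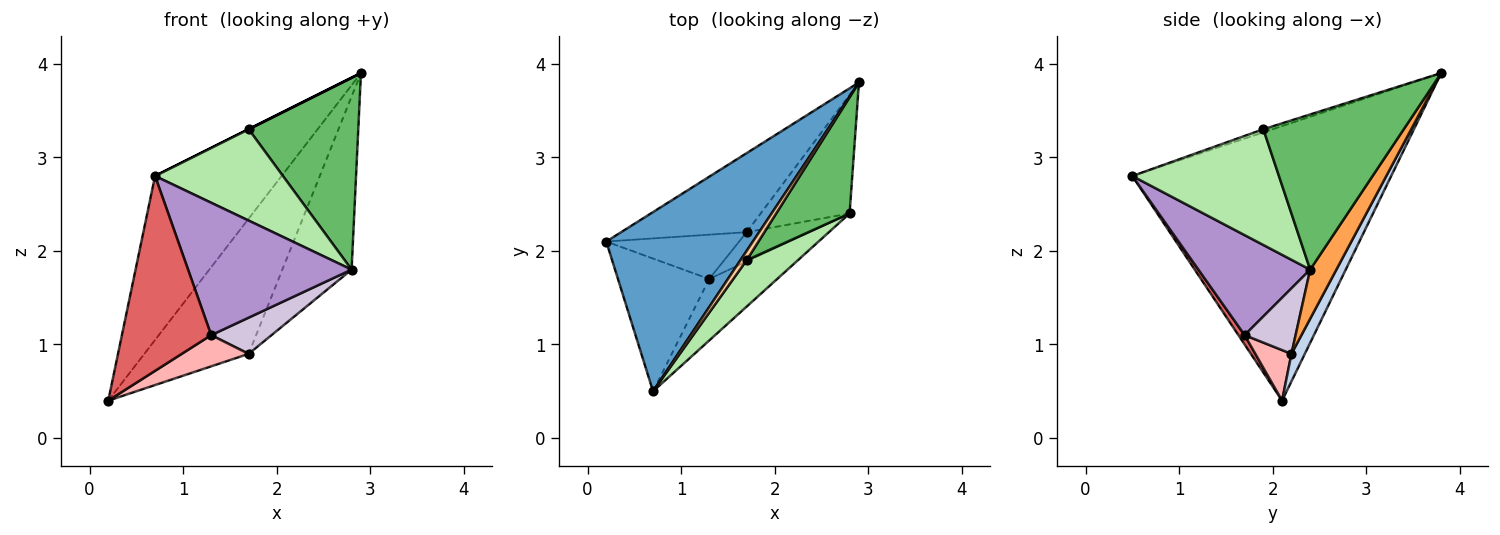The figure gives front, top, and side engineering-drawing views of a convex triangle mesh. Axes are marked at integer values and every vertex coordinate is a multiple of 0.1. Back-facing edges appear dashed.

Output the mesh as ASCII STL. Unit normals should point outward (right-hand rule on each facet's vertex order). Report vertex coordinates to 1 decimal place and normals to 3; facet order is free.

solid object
 facet normal -0.810 0.396 0.433
  outer loop
   vertex 0.7 0.5 2.8
   vertex 2.9 3.8 3.9
   vertex 0.2 2.1 0.4
  endloop
 endfacet
 facet normal 0.110 0.858 -0.502
  outer loop
   vertex 1.7 2.2 0.9
   vertex 0.2 2.1 0.4
   vertex 2.9 3.8 3.9
  endloop
 endfacet
 facet normal 0.298 0.788 -0.539
  outer loop
   vertex 1.7 2.2 0.9
   vertex 2.9 3.8 3.9
   vertex 2.8 2.4 1.8
  endloop
 endfacet
 facet normal -0.447 0.000 0.894
  outer loop
   vertex 1.7 1.9 3.3
   vertex 2.9 3.8 3.9
   vertex 0.7 0.5 2.8
  endloop
 endfacet
 facet normal 0.738 -0.577 0.349
  outer loop
   vertex 1.7 1.9 3.3
   vertex 2.8 2.4 1.8
   vertex 2.9 3.8 3.9
  endloop
 endfacet
 facet normal 0.715 -0.624 0.316
  outer loop
   vertex 1.7 1.9 3.3
   vertex 0.7 0.5 2.8
   vertex 2.8 2.4 1.8
  endloop
 endfacet
 facet normal 0.058 -0.825 -0.562
  outer loop
   vertex 1.3 1.7 1.1
   vertex 0.7 0.5 2.8
   vertex 0.2 2.1 0.4
  endloop
 endfacet
 facet normal 0.297 -0.550 -0.781
  outer loop
   vertex 1.3 1.7 1.1
   vertex 0.2 2.1 0.4
   vertex 1.7 2.2 0.9
  endloop
 endfacet
 facet normal 0.527 -0.771 -0.358
  outer loop
   vertex 1.3 1.7 1.1
   vertex 2.8 2.4 1.8
   vertex 0.7 0.5 2.8
  endloop
 endfacet
 facet normal 0.549 -0.650 -0.526
  outer loop
   vertex 1.3 1.7 1.1
   vertex 1.7 2.2 0.9
   vertex 2.8 2.4 1.8
  endloop
 endfacet
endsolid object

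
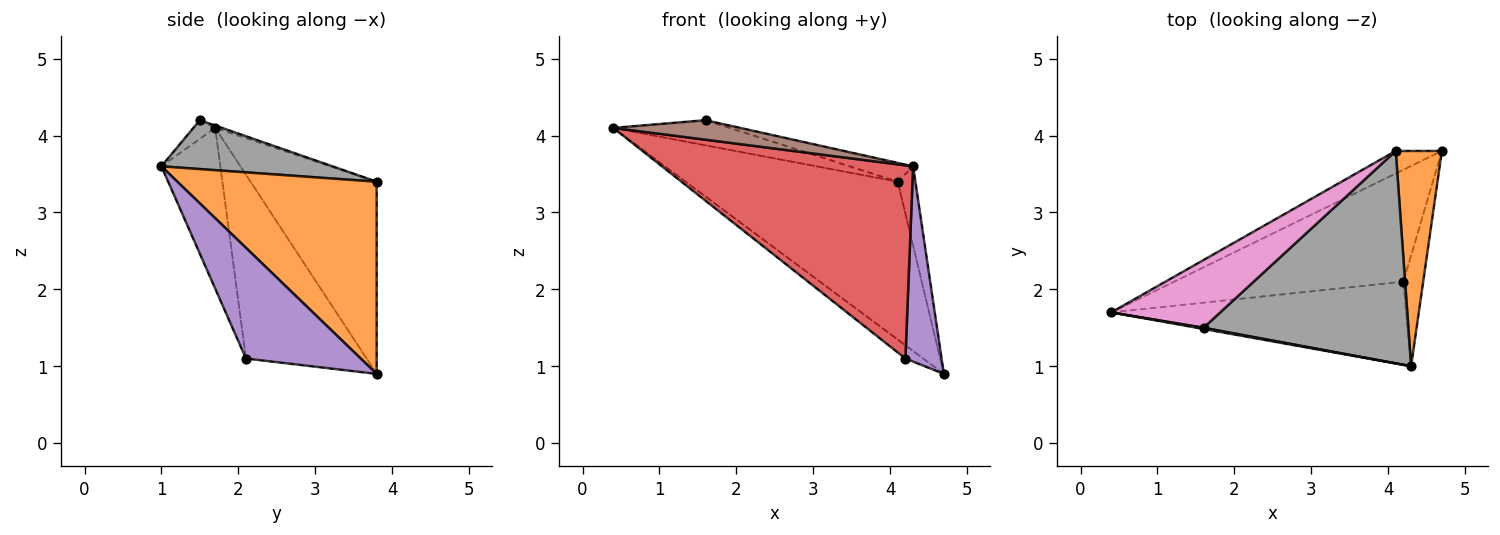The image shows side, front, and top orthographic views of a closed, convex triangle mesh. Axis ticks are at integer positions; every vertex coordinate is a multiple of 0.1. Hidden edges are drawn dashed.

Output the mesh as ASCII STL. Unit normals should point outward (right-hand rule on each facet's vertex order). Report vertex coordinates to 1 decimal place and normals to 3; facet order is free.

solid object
 facet normal -0.507 0.853 -0.122
  outer loop
   vertex 4.1 3.8 3.4
   vertex 4.7 3.8 0.9
   vertex 0.4 1.7 4.1
  endloop
 endfacet
 facet normal 0.969 0.086 0.233
  outer loop
   vertex 4.1 3.8 3.4
   vertex 4.3 1.0 3.6
   vertex 4.7 3.8 0.9
  endloop
 endfacet
 facet normal -0.623 0.092 -0.777
  outer loop
   vertex 4.2 2.1 1.1
   vertex 0.4 1.7 4.1
   vertex 4.7 3.8 0.9
  endloop
 endfacet
 facet normal -0.211 -0.898 -0.387
  outer loop
   vertex 4.2 2.1 1.1
   vertex 4.3 1.0 3.6
   vertex 0.4 1.7 4.1
  endloop
 endfacet
 facet normal 0.940 -0.296 -0.168
  outer loop
   vertex 4.2 2.1 1.1
   vertex 4.7 3.8 0.9
   vertex 4.3 1.0 3.6
  endloop
 endfacet
 facet normal -0.169 -0.984 0.060
  outer loop
   vertex 1.6 1.5 4.2
   vertex 0.4 1.7 4.1
   vertex 4.3 1.0 3.6
  endloop
 endfacet
 facet normal -0.020 0.348 0.937
  outer loop
   vertex 1.6 1.5 4.2
   vertex 4.1 3.8 3.4
   vertex 0.4 1.7 4.1
  endloop
 endfacet
 facet normal 0.231 0.086 0.969
  outer loop
   vertex 1.6 1.5 4.2
   vertex 4.3 1.0 3.6
   vertex 4.1 3.8 3.4
  endloop
 endfacet
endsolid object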